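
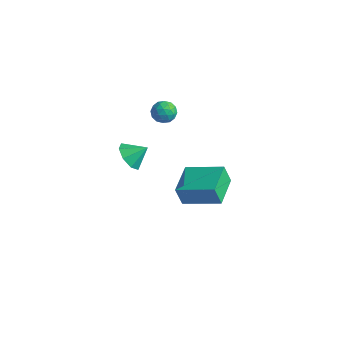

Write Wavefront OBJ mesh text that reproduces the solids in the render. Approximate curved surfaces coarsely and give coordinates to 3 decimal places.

v -2.768 1.061 3.773
v -2.442 0.622 3.437
v -3.598 0.438 3.783
v -3.272 -0.001 3.447
v -3.109 0.123 4.055
v -2.597 0.508 4.049
v -3.443 0.552 3.171
v -2.931 0.937 3.165
v -2.86 0.308 3.065
v -2.654 0.042 3.611
v -3.386 1.018 3.609
v -3.18 0.752 4.155
v -2.532 0.896 3.604
v -3.508 0.164 3.616
v -3.412 0.236 3.974
v -3.221 -0.022 3.776
v -2.623 0.829 3.963
v -2.432 0.571 3.766
v -2.824 0.277 4.129
v -3.608 0.489 3.454
v -3.417 0.231 3.257
v -2.819 1.082 3.444
v -2.628 0.824 3.246
v -3.216 0.783 3.091
v -2.587 0.454 3.188
v -3.074 0.087 3.194
v -3.175 0.413 3.032
v -2.873 0.639 3.028
v -2.465 0.297 3.509
v -2.953 -0.069 3.515
v -2.857 0.004 3.872
v -2.556 0.23 3.868
v -2.711 0.113 3.29
v -3.087 1.129 3.705
v -3.575 0.763 3.711
v -3.484 0.83 3.352
v -3.183 1.056 3.348
v -2.966 0.973 4.026
v -3.453 0.606 4.032
v -3.167 0.421 4.192
v -2.865 0.647 4.188
v -3.329 0.947 3.93
v -3.947 -0.803 0.61
v -3.292 -0.937 0.135
v -3.373 -0.197 1.23
v -3.623 -0.436 -0.048
v -4.144 -0.15 0.154
v -4.549 -0.247 0.624
v -4.602 -0.669 1.085
v -4.271 -1.17 1.268
v -3.75 -1.456 1.065
v -3.345 -1.359 0.596
v 1.299 -3.037 2.357
v 1.049 -3.219 3.319
v 0.6 -1.6 2.447
v 0.35 -1.782 3.409
v 2.89 -2.298 2.911
v 2.64 -2.48 3.873
v 2.191 -0.861 3.001
v 1.941 -1.043 3.963
f 1 38 17
f 38 12 41
f 17 41 6
f 38 41 17
f 1 17 13
f 17 6 18
f 13 18 2
f 17 18 13
f 1 13 22
f 13 2 23
f 22 23 8
f 13 23 22
f 1 22 34
f 22 8 37
f 34 37 11
f 22 37 34
f 1 34 38
f 34 11 42
f 38 42 12
f 34 42 38
f 2 18 29
f 18 6 32
f 29 32 10
f 18 32 29
f 6 41 19
f 41 12 40
f 19 40 5
f 41 40 19
f 12 42 39
f 42 11 35
f 39 35 3
f 42 35 39
f 11 37 36
f 37 8 24
f 36 24 7
f 37 24 36
f 8 23 28
f 23 2 25
f 28 25 9
f 23 25 28
f 4 30 16
f 30 10 31
f 16 31 5
f 30 31 16
f 4 16 14
f 16 5 15
f 14 15 3
f 16 15 14
f 4 14 21
f 14 3 20
f 21 20 7
f 14 20 21
f 4 21 26
f 21 7 27
f 26 27 9
f 21 27 26
f 4 26 30
f 26 9 33
f 30 33 10
f 26 33 30
f 5 31 19
f 31 10 32
f 19 32 6
f 31 32 19
f 3 15 39
f 15 5 40
f 39 40 12
f 15 40 39
f 7 20 36
f 20 3 35
f 36 35 11
f 20 35 36
f 9 27 28
f 27 7 24
f 28 24 8
f 27 24 28
f 10 33 29
f 33 9 25
f 29 25 2
f 33 25 29
f 44 43 46
f 44 46 45
f 46 43 47
f 46 47 45
f 47 43 48
f 47 48 45
f 48 43 49
f 48 49 45
f 49 43 50
f 49 50 45
f 50 43 51
f 50 51 45
f 51 43 52
f 51 52 45
f 52 43 44
f 52 44 45
f 54 56 53
f 57 54 53
f 53 56 55
f 55 57 53
f 54 60 56
f 58 54 57
f 58 60 54
f 56 60 55
f 59 57 55
f 55 60 59
f 59 58 57
f 60 58 59



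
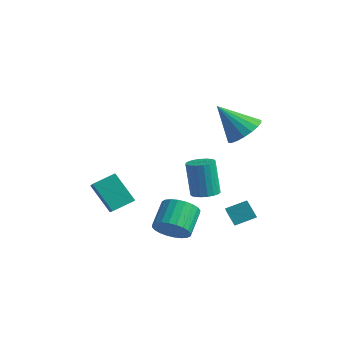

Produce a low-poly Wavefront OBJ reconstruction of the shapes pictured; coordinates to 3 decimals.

v 2.326 1.762 0.641
v 2.97 2.172 1.317
v 1.154 1.098 2.159
v 2.677 2.51 1.239
v 2.315 2.7 1.043
v 1.955 2.704 0.767
v 1.668 2.522 0.466
v 1.511 2.189 0.199
v 1.516 1.772 0.02
v 1.681 1.353 -0.036
v 1.974 1.015 0.042
v 2.337 0.825 0.239
v 2.697 0.821 0.515
v 2.984 1.003 0.816
v 3.14 1.336 1.082
v 3.135 1.753 1.261
v 3.332 -4.199 -3.049
v 3.587 -4.638 -2.281
v 3.082 -3.499 -1.463
v 2.828 -3.061 -2.231
v 3.884 -4.452 -2.357
v 3.38 -3.313 -1.539
v 4.097 -4.227 -2.539
v 3.593 -3.088 -1.721
v 4.194 -3.998 -2.798
v 3.69 -2.859 -1.98
v 4.16 -3.8 -3.095
v 3.655 -2.661 -2.277
v 3.999 -3.662 -3.385
v 3.495 -2.524 -2.567
v 3.737 -3.607 -3.624
v 3.233 -2.468 -2.806
v 3.414 -3.641 -3.776
v 2.909 -2.502 -2.958
v 3.078 -3.761 -3.817
v 2.573 -2.622 -2.999
v 2.78 -3.947 -3.741
v 2.276 -2.808 -2.923
v 2.567 -4.172 -3.559
v 2.063 -3.033 -2.741
v 2.47 -4.401 -3.3
v 1.966 -3.262 -2.482
v 2.505 -4.599 -3.003
v 2 -3.46 -2.185
v 2.665 -4.736 -2.713
v 2.161 -3.598 -1.895
v 2.927 -4.792 -2.474
v 2.423 -3.653 -1.656
v 3.251 -4.758 -2.322
v 2.746 -3.619 -1.504
v 3.284 -1.926 -1.617
v 3.94 -1.783 -1.458
v 3.473 -1.631 0.336
v 2.816 -1.774 0.177
v 3.832 -1.522 -1.509
v 3.365 -1.369 0.285
v 3.629 -1.33 -1.577
v 3.162 -1.178 0.216
v 3.367 -1.242 -1.653
v 2.9 -1.09 0.141
v 3.09 -1.272 -1.723
v 2.623 -1.12 0.071
v 2.847 -1.415 -1.774
v 2.38 -1.263 0.02
v 2.679 -1.647 -1.798
v 2.212 -1.494 -0.004
v 2.616 -1.926 -1.791
v 2.149 -1.774 0.003
v 2.668 -2.206 -1.753
v 2.201 -2.054 0.04
v 2.826 -2.437 -1.693
v 2.359 -2.285 0.101
v 3.064 -2.58 -1.619
v 2.597 -2.428 0.175
v 3.339 -2.61 -1.544
v 2.872 -2.458 0.25
v 3.605 -2.522 -1.483
v 3.138 -2.369 0.311
v 3.816 -2.33 -1.444
v 3.348 -2.178 0.35
v 3.934 -2.069 -1.436
v 3.467 -1.917 0.358
v 3.894 -0.6 -4.085
v 3.438 -0.631 -3.392
v 2.772 0.506 -4.775
v 2.316 0.476 -4.082
v 4.484 0.264 -3.658
v 4.028 0.234 -2.965
v 3.362 1.371 -4.348
v 2.906 1.34 -3.655
v -3.34 -2.874 -3.395
v -2.053 -3.929 -2.323
v -2.888 -1.843 -2.923
v -1.601 -2.899 -1.851
v -2.119 -2.781 -4.769
v -0.832 -3.837 -3.697
v -1.667 -1.751 -4.297
v -0.38 -2.806 -3.225
f 2 1 4
f 2 4 3
f 4 1 5
f 4 5 3
f 5 1 6
f 5 6 3
f 6 1 7
f 6 7 3
f 7 1 8
f 7 8 3
f 8 1 9
f 8 9 3
f 9 1 10
f 9 10 3
f 10 1 11
f 10 11 3
f 11 1 12
f 11 12 3
f 12 1 13
f 12 13 3
f 13 1 14
f 13 14 3
f 14 1 15
f 14 15 3
f 15 1 16
f 15 16 3
f 16 1 2
f 16 2 3
f 18 17 21
f 18 21 19
f 19 21 22
f 19 22 20
f 21 17 23
f 21 23 22
f 22 23 24
f 22 24 20
f 23 17 25
f 23 25 24
f 24 25 26
f 24 26 20
f 25 17 27
f 25 27 26
f 26 27 28
f 26 28 20
f 27 17 29
f 27 29 28
f 28 29 30
f 28 30 20
f 29 17 31
f 29 31 30
f 30 31 32
f 30 32 20
f 31 17 33
f 31 33 32
f 32 33 34
f 32 34 20
f 33 17 35
f 33 35 34
f 34 35 36
f 34 36 20
f 35 17 37
f 35 37 36
f 36 37 38
f 36 38 20
f 37 17 39
f 37 39 38
f 38 39 40
f 38 40 20
f 39 17 41
f 39 41 40
f 40 41 42
f 40 42 20
f 41 17 43
f 41 43 42
f 42 43 44
f 42 44 20
f 43 17 45
f 43 45 44
f 44 45 46
f 44 46 20
f 45 17 47
f 45 47 46
f 46 47 48
f 46 48 20
f 47 17 49
f 47 49 48
f 48 49 50
f 48 50 20
f 49 17 18
f 49 18 50
f 50 18 19
f 50 19 20
f 52 51 55
f 52 55 53
f 53 55 56
f 53 56 54
f 55 51 57
f 55 57 56
f 56 57 58
f 56 58 54
f 57 51 59
f 57 59 58
f 58 59 60
f 58 60 54
f 59 51 61
f 59 61 60
f 60 61 62
f 60 62 54
f 61 51 63
f 61 63 62
f 62 63 64
f 62 64 54
f 63 51 65
f 63 65 64
f 64 65 66
f 64 66 54
f 65 51 67
f 65 67 66
f 66 67 68
f 66 68 54
f 67 51 69
f 67 69 68
f 68 69 70
f 68 70 54
f 69 51 71
f 69 71 70
f 70 71 72
f 70 72 54
f 71 51 73
f 71 73 72
f 72 73 74
f 72 74 54
f 73 51 75
f 73 75 74
f 74 75 76
f 74 76 54
f 75 51 77
f 75 77 76
f 76 77 78
f 76 78 54
f 77 51 79
f 77 79 78
f 78 79 80
f 78 80 54
f 79 51 81
f 79 81 80
f 80 81 82
f 80 82 54
f 81 51 52
f 81 52 82
f 82 52 53
f 82 53 54
f 84 86 83
f 87 84 83
f 83 86 85
f 85 87 83
f 84 90 86
f 88 84 87
f 88 90 84
f 86 90 85
f 89 87 85
f 85 90 89
f 89 88 87
f 90 88 89
f 92 94 91
f 95 92 91
f 91 94 93
f 93 95 91
f 92 98 94
f 96 92 95
f 96 98 92
f 94 98 93
f 97 95 93
f 93 98 97
f 97 96 95
f 98 96 97



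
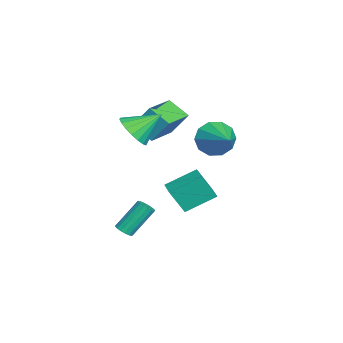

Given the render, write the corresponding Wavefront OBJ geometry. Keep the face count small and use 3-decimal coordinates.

v -1.897 1.217 1.01
v -1.377 0.926 0.098
v -0.123 1.943 1.79
v -1.6 1.557 0.018
v -1.936 2.058 0.317
v -2.258 2.238 0.881
v -2.442 2.028 1.494
v -2.418 1.509 1.923
v -2.195 0.878 2.002
v -1.859 0.377 1.703
v -1.537 0.197 1.139
v -1.353 0.406 0.526
v -0.887 -2.787 2.371
v -0.656 -1.94 3.673
v -2.612 -1.898 2.098
v -2.382 -1.052 3.4
v -0.278 -1.828 1.64
v -0.048 -0.982 2.942
v -2.004 -0.94 1.367
v -1.773 -0.093 2.669
v 1.321 -2.611 3.073
v 1.755 -3.13 3.849
v 1.039 -1.269 4.127
v 2.111 -2.909 3.663
v 2.31 -2.629 3.36
v 2.313 -2.345 3
v 2.12 -2.114 2.654
v 1.769 -1.981 2.391
v 1.328 -1.974 2.264
v 0.887 -2.092 2.296
v 0.531 -2.313 2.482
v 0.332 -2.593 2.786
v 0.329 -2.877 3.146
v 0.522 -3.108 3.491
v 0.874 -3.241 3.754
v 1.314 -3.248 3.882
v 1.84 -0.382 -1.552
v 1.923 -1.12 -0.18
v 1.401 1.126 -0.715
v 1.484 0.388 0.657
v 2.856 -0.128 -1.477
v 2.939 -0.866 -0.105
v 2.417 1.38 -0.64
v 2.5 0.642 0.732
v 1.543 -3.093 -3.608
v 1.819 -2.706 -3.792
v 1.292 -1.639 -2.337
v 1.017 -2.027 -2.152
v 1.599 -2.675 -3.894
v 1.072 -1.608 -2.439
v 1.367 -2.74 -3.931
v 0.84 -1.673 -2.475
v 1.175 -2.886 -3.893
v 0.648 -1.819 -2.437
v 1.067 -3.08 -3.79
v 0.54 -2.013 -2.335
v 1.069 -3.276 -3.645
v 0.542 -2.21 -2.19
v 1.179 -3.431 -3.492
v 0.652 -2.364 -2.037
v 1.373 -3.508 -3.365
v 0.846 -2.442 -1.91
v 1.606 -3.491 -3.294
v 1.079 -2.424 -1.839
v 1.824 -3.382 -3.295
v 1.297 -2.315 -1.839
v 1.978 -3.207 -3.367
v 1.452 -2.14 -1.911
v 2.033 -3.006 -3.494
v 1.506 -1.939 -2.039
v 1.975 -2.825 -3.648
v 1.449 -1.758 -2.192
f 2 1 4
f 2 4 3
f 4 1 5
f 4 5 3
f 5 1 6
f 5 6 3
f 6 1 7
f 6 7 3
f 7 1 8
f 7 8 3
f 8 1 9
f 8 9 3
f 9 1 10
f 9 10 3
f 10 1 11
f 10 11 3
f 11 1 12
f 11 12 3
f 12 1 2
f 12 2 3
f 14 16 13
f 17 14 13
f 13 16 15
f 15 17 13
f 14 20 16
f 18 14 17
f 18 20 14
f 16 20 15
f 19 17 15
f 15 20 19
f 19 18 17
f 20 18 19
f 22 21 24
f 22 24 23
f 24 21 25
f 24 25 23
f 25 21 26
f 25 26 23
f 26 21 27
f 26 27 23
f 27 21 28
f 27 28 23
f 28 21 29
f 28 29 23
f 29 21 30
f 29 30 23
f 30 21 31
f 30 31 23
f 31 21 32
f 31 32 23
f 32 21 33
f 32 33 23
f 33 21 34
f 33 34 23
f 34 21 35
f 34 35 23
f 35 21 36
f 35 36 23
f 36 21 22
f 36 22 23
f 38 40 37
f 41 38 37
f 37 40 39
f 39 41 37
f 38 44 40
f 42 38 41
f 42 44 38
f 40 44 39
f 43 41 39
f 39 44 43
f 43 42 41
f 44 42 43
f 46 45 49
f 46 49 47
f 47 49 50
f 47 50 48
f 49 45 51
f 49 51 50
f 50 51 52
f 50 52 48
f 51 45 53
f 51 53 52
f 52 53 54
f 52 54 48
f 53 45 55
f 53 55 54
f 54 55 56
f 54 56 48
f 55 45 57
f 55 57 56
f 56 57 58
f 56 58 48
f 57 45 59
f 57 59 58
f 58 59 60
f 58 60 48
f 59 45 61
f 59 61 60
f 60 61 62
f 60 62 48
f 61 45 63
f 61 63 62
f 62 63 64
f 62 64 48
f 63 45 65
f 63 65 64
f 64 65 66
f 64 66 48
f 65 45 67
f 65 67 66
f 66 67 68
f 66 68 48
f 67 45 69
f 67 69 68
f 68 69 70
f 68 70 48
f 69 45 71
f 69 71 70
f 70 71 72
f 70 72 48
f 71 45 46
f 71 46 72
f 72 46 47
f 72 47 48



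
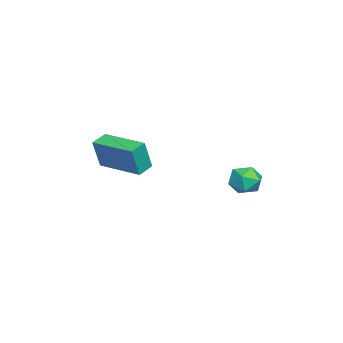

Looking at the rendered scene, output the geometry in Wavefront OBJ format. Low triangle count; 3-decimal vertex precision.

v -0.966 -4.203 -0.868
v -0.612 -4.434 0.571
v 0.071 -2.308 -0.818
v 0.425 -2.54 0.621
v -0.265 -4.58 -1.101
v 0.089 -4.812 0.338
v 0.772 -2.686 -1.051
v 1.126 -2.917 0.388
v -0.791 1.965 -2.275
v -0.136 1.537 -2.028
v -1.544 1.323 -1.392
v -0.889 0.895 -1.145
v -0.939 1.698 -0.984
v -0.473 2.095 -1.53
v -1.207 0.765 -1.89
v -0.741 1.162 -2.436
v -0.393 0.796 -1.79
v -0.228 1.372 -1.23
v -1.452 1.488 -2.19
v -1.287 2.064 -1.63
f 2 4 1
f 5 2 1
f 1 4 3
f 3 5 1
f 2 8 4
f 6 2 5
f 6 8 2
f 4 8 3
f 7 5 3
f 3 8 7
f 7 6 5
f 8 6 7
f 9 20 14
f 9 14 10
f 9 10 16
f 9 16 19
f 9 19 20
f 10 14 18
f 14 20 13
f 20 19 11
f 19 16 15
f 16 10 17
f 12 18 13
f 12 13 11
f 12 11 15
f 12 15 17
f 12 17 18
f 13 18 14
f 11 13 20
f 15 11 19
f 17 15 16
f 18 17 10



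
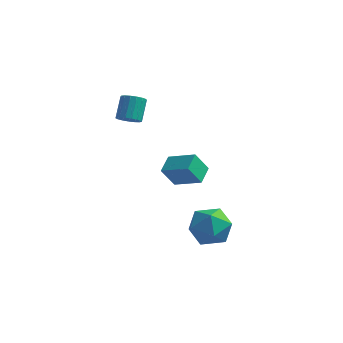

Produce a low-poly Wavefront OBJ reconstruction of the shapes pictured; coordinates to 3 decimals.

v 2.057 1.926 -3.429
v 3.28 1.869 -3.629
v 2.04 -0.029 -2.971
v 3.263 -0.086 -3.171
v 2.823 0.54 -2.195
v 2.834 1.748 -2.478
v 2.486 0.092 -4.122
v 2.497 1.3 -4.405
v 3.546 0.735 -4.058
v 3.754 1.012 -2.866
v 1.566 0.828 -3.734
v 1.774 1.105 -2.542
v -0.194 3.201 -2.416
v -0.733 2.746 -1.265
v -0.247 4.259 -2.022
v -0.786 3.804 -0.871
v 1.326 3.036 -1.769
v 0.787 2.581 -0.618
v 1.273 4.094 -1.375
v 0.734 3.639 -0.224
v -2.255 2.308 2.332
v -1.898 1.913 2.722
v -2.027 2.817 3.757
v -2.385 3.212 3.368
v -1.683 2.1 2.586
v -1.812 3.004 3.621
v -1.599 2.335 2.391
v -1.728 3.238 3.427
v -1.665 2.563 2.184
v -1.794 3.467 3.219
v -1.867 2.733 2.01
v -1.996 3.637 3.045
v -2.158 2.806 1.91
v -2.287 3.709 2.945
v -2.471 2.765 1.907
v -2.6 3.668 2.942
v -2.735 2.619 2.002
v -2.864 3.522 3.037
v -2.889 2.402 2.172
v -3.018 3.305 3.207
v -2.898 2.163 2.379
v -3.027 3.067 3.414
v -2.76 1.958 2.575
v -2.889 2.862 3.61
v -2.506 1.833 2.716
v -2.635 2.736 3.751
v -2.195 1.817 2.769
v -2.324 2.72 3.804
f 1 12 6
f 1 6 2
f 1 2 8
f 1 8 11
f 1 11 12
f 2 6 10
f 6 12 5
f 12 11 3
f 11 8 7
f 8 2 9
f 4 10 5
f 4 5 3
f 4 3 7
f 4 7 9
f 4 9 10
f 5 10 6
f 3 5 12
f 7 3 11
f 9 7 8
f 10 9 2
f 14 16 13
f 17 14 13
f 13 16 15
f 15 17 13
f 14 20 16
f 18 14 17
f 18 20 14
f 16 20 15
f 19 17 15
f 15 20 19
f 19 18 17
f 20 18 19
f 22 21 25
f 22 25 23
f 23 25 26
f 23 26 24
f 25 21 27
f 25 27 26
f 26 27 28
f 26 28 24
f 27 21 29
f 27 29 28
f 28 29 30
f 28 30 24
f 29 21 31
f 29 31 30
f 30 31 32
f 30 32 24
f 31 21 33
f 31 33 32
f 32 33 34
f 32 34 24
f 33 21 35
f 33 35 34
f 34 35 36
f 34 36 24
f 35 21 37
f 35 37 36
f 36 37 38
f 36 38 24
f 37 21 39
f 37 39 38
f 38 39 40
f 38 40 24
f 39 21 41
f 39 41 40
f 40 41 42
f 40 42 24
f 41 21 43
f 41 43 42
f 42 43 44
f 42 44 24
f 43 21 45
f 43 45 44
f 44 45 46
f 44 46 24
f 45 21 47
f 45 47 46
f 46 47 48
f 46 48 24
f 47 21 22
f 47 22 48
f 48 22 23
f 48 23 24



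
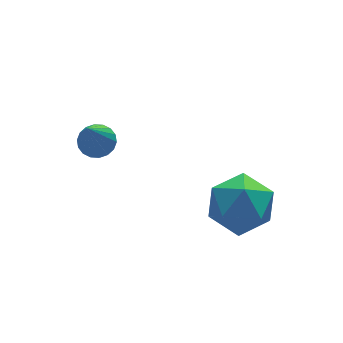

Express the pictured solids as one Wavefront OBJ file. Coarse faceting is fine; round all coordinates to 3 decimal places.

v -1.916 3.862 -0
v -1.601 4.205 0.291
v -2.504 2.858 1.82
v -1.816 4.321 0.285
v -2.052 4.346 0.223
v -2.26 4.275 0.116
v -2.401 4.122 -0.013
v -2.445 3.917 -0.14
v -2.385 3.702 -0.24
v -2.232 3.518 -0.291
v -2.016 3.402 -0.286
v -1.781 3.377 -0.223
v -1.572 3.449 -0.117
v -1.432 3.602 0.013
v -1.387 3.806 0.14
v -1.448 4.021 0.239
v 0.891 1.687 -1.244
v 1.413 1.426 -0.395
v 0.707 0.074 -1.625
v 1.229 -0.187 -0.776
v 0.29 0.231 -0.696
v 0.404 1.228 -0.46
v 1.716 0.272 -1.56
v 1.83 1.269 -1.324
v 1.923 0.552 -0.59
v 1.042 0.526 -0.056
v 1.078 0.974 -1.964
v 0.197 0.948 -1.43
f 2 1 4
f 2 4 3
f 4 1 5
f 4 5 3
f 5 1 6
f 5 6 3
f 6 1 7
f 6 7 3
f 7 1 8
f 7 8 3
f 8 1 9
f 8 9 3
f 9 1 10
f 9 10 3
f 10 1 11
f 10 11 3
f 11 1 12
f 11 12 3
f 12 1 13
f 12 13 3
f 13 1 14
f 13 14 3
f 14 1 15
f 14 15 3
f 15 1 16
f 15 16 3
f 16 1 2
f 16 2 3
f 17 28 22
f 17 22 18
f 17 18 24
f 17 24 27
f 17 27 28
f 18 22 26
f 22 28 21
f 28 27 19
f 27 24 23
f 24 18 25
f 20 26 21
f 20 21 19
f 20 19 23
f 20 23 25
f 20 25 26
f 21 26 22
f 19 21 28
f 23 19 27
f 25 23 24
f 26 25 18



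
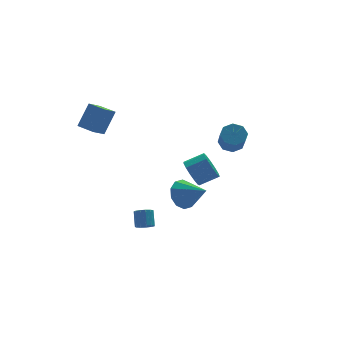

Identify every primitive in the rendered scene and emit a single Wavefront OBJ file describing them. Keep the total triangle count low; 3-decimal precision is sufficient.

v -3.627 -4.031 -1.154
v -3.377 -4.43 -0.869
v -3.184 -3.748 -0.082
v -3.433 -3.349 -0.366
v -3.157 -4.295 -1.041
v -2.964 -3.612 -0.253
v -3.087 -4.076 -1.248
v -2.893 -3.393 -0.46
v -3.187 -3.842 -1.425
v -2.994 -3.16 -0.638
v -3.427 -3.669 -1.517
v -3.234 -2.986 -0.729
v -3.731 -3.611 -1.493
v -3.538 -2.928 -0.705
v -4.001 -3.686 -1.361
v -3.808 -3.003 -0.574
v -4.153 -3.871 -1.164
v -3.959 -3.188 -0.376
v -4.137 -4.107 -0.963
v -3.944 -3.424 -0.176
v -3.959 -4.319 -0.823
v -3.766 -3.636 -0.036
v -3.676 -4.439 -0.788
v -3.483 -3.757 -0.001
v -4.528 1.704 3.468
v -3.684 2.097 4.914
v -5.075 2.828 3.48
v -4.231 3.222 4.926
v -3.729 2.098 2.894
v -2.885 2.492 4.34
v -4.276 3.223 2.906
v -3.432 3.616 4.352
v 3.709 0.929 1.271
v 4.374 1.157 1.673
v 3.977 -0.041 3.011
v 3.311 -0.269 2.609
v 3.877 1.494 1.827
v 3.48 0.295 3.165
v 3.281 1.5 1.655
v 2.884 0.301 2.993
v 2.936 1.172 1.259
v 2.539 -0.027 2.597
v 3.043 0.701 0.869
v 2.646 -0.497 2.207
v 3.54 0.365 0.715
v 3.143 -0.834 2.053
v 4.136 0.359 0.887
v 3.739 -0.84 2.225
v 4.481 0.687 1.283
v 4.084 -0.512 2.621
v 0.642 0.834 -2.497
v 1.004 0.43 -3.431
v 1.498 -0.554 -1.563
v 1.458 0.863 -3.203
v 1.6 1.286 -2.706
v 1.376 1.535 -2.129
v 0.871 1.517 -1.692
v 0.279 1.238 -1.563
v -0.175 0.805 -1.791
v -0.317 0.383 -2.288
v -0.093 0.133 -2.865
v 0.412 0.151 -3.301
v 1.945 2.789 -2.17
v 2.259 2.297 -2.97
v 3.469 2.06 -2.35
v 3.155 2.551 -1.55
v 2.403 2.831 -3.047
v 3.613 2.593 -2.426
v 2.402 3.351 -2.845
v 3.611 3.113 -2.225
v 2.256 3.693 -2.429
v 3.465 3.455 -1.809
v 2.011 3.747 -1.931
v 3.22 3.51 -1.31
v 1.745 3.497 -1.509
v 2.954 3.26 -0.888
v 1.543 3.023 -1.297
v 2.752 2.785 -0.676
v 1.469 2.474 -1.362
v 2.678 2.236 -0.741
v 1.546 2.025 -1.684
v 2.755 1.787 -1.063
v 1.75 1.818 -2.16
v 2.959 1.581 -1.54
v 2.016 1.92 -2.64
v 3.225 1.683 -2.019
f 2 1 5
f 2 5 3
f 3 5 6
f 3 6 4
f 5 1 7
f 5 7 6
f 6 7 8
f 6 8 4
f 7 1 9
f 7 9 8
f 8 9 10
f 8 10 4
f 9 1 11
f 9 11 10
f 10 11 12
f 10 12 4
f 11 1 13
f 11 13 12
f 12 13 14
f 12 14 4
f 13 1 15
f 13 15 14
f 14 15 16
f 14 16 4
f 15 1 17
f 15 17 16
f 16 17 18
f 16 18 4
f 17 1 19
f 17 19 18
f 18 19 20
f 18 20 4
f 19 1 21
f 19 21 20
f 20 21 22
f 20 22 4
f 21 1 23
f 21 23 22
f 22 23 24
f 22 24 4
f 23 1 2
f 23 2 24
f 24 2 3
f 24 3 4
f 26 28 25
f 29 26 25
f 25 28 27
f 27 29 25
f 26 32 28
f 30 26 29
f 30 32 26
f 28 32 27
f 31 29 27
f 27 32 31
f 31 30 29
f 32 30 31
f 34 33 37
f 34 37 35
f 35 37 38
f 35 38 36
f 37 33 39
f 37 39 38
f 38 39 40
f 38 40 36
f 39 33 41
f 39 41 40
f 40 41 42
f 40 42 36
f 41 33 43
f 41 43 42
f 42 43 44
f 42 44 36
f 43 33 45
f 43 45 44
f 44 45 46
f 44 46 36
f 45 33 47
f 45 47 46
f 46 47 48
f 46 48 36
f 47 33 49
f 47 49 48
f 48 49 50
f 48 50 36
f 49 33 34
f 49 34 50
f 50 34 35
f 50 35 36
f 52 51 54
f 52 54 53
f 54 51 55
f 54 55 53
f 55 51 56
f 55 56 53
f 56 51 57
f 56 57 53
f 57 51 58
f 57 58 53
f 58 51 59
f 58 59 53
f 59 51 60
f 59 60 53
f 60 51 61
f 60 61 53
f 61 51 62
f 61 62 53
f 62 51 52
f 62 52 53
f 64 63 67
f 64 67 65
f 65 67 68
f 65 68 66
f 67 63 69
f 67 69 68
f 68 69 70
f 68 70 66
f 69 63 71
f 69 71 70
f 70 71 72
f 70 72 66
f 71 63 73
f 71 73 72
f 72 73 74
f 72 74 66
f 73 63 75
f 73 75 74
f 74 75 76
f 74 76 66
f 75 63 77
f 75 77 76
f 76 77 78
f 76 78 66
f 77 63 79
f 77 79 78
f 78 79 80
f 78 80 66
f 79 63 81
f 79 81 80
f 80 81 82
f 80 82 66
f 81 63 83
f 81 83 82
f 82 83 84
f 82 84 66
f 83 63 85
f 83 85 84
f 84 85 86
f 84 86 66
f 85 63 64
f 85 64 86
f 86 64 65
f 86 65 66



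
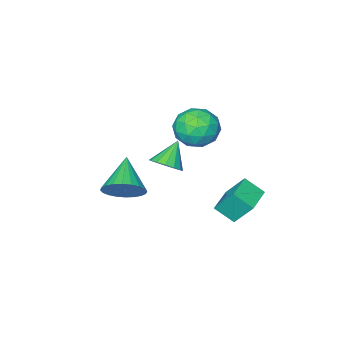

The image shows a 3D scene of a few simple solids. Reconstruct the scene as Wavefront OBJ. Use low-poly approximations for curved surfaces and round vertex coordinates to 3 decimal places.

v -2.149 0.459 -4.632
v -2.549 1.317 -3.354
v -0.83 1.209 -4.722
v -1.23 2.067 -3.445
v -1.63 -0.367 -3.915
v -2.03 0.491 -2.638
v -0.311 0.383 -4.006
v -0.711 1.241 -2.728
v 0.691 1.146 1.303
v 1.547 0.387 1.376
v -0.467 -0.087 2.064
v 0.389 -0.846 2.137
v 0.395 0.09 2.799
v 1.11 0.852 2.328
v -0.03 -0.552 1.112
v 0.685 0.21 0.641
v 1.101 -0.662 1.258
v 1.364 -0.265 2.301
v -0.284 0.565 1.139
v -0.021 0.962 2.182
v 1.22 0.875 1.272
v -0.14 -0.575 2.168
v -0.137 -0.024 2.556
v 0.366 -0.47 2.599
v 0.964 1.148 1.832
v 1.467 0.702 1.875
v 0.79 0.528 2.711
v -0.387 -0.402 1.565
v 0.116 -0.848 1.608
v 0.714 0.77 0.841
v 1.217 0.324 0.884
v 0.29 -0.228 0.729
v 1.462 -0.188 1.246
v 0.781 -0.913 1.694
v 0.535 -0.74 1.091
v 0.955 -0.292 0.814
v 1.616 0.045 1.859
v 0.936 -0.679 2.307
v 0.939 -0.129 2.695
v 1.359 0.319 2.419
v 1.354 -0.571 1.79
v 0.144 0.979 1.133
v -0.536 0.255 1.581
v -0.279 -0.019 1.021
v 0.141 0.429 0.745
v 0.299 1.213 1.746
v -0.382 0.488 2.194
v 0.125 0.592 2.626
v 0.545 1.04 2.349
v -0.274 0.871 1.65
v 4.126 -0.502 -1.297
v 4.515 -0.078 -0.431
v 3.034 -1.738 -0.203
v 4.189 0.155 -0.493
v 3.853 0.288 -0.678
v 3.559 0.301 -0.957
v 3.351 0.191 -1.288
v 3.261 -0.023 -1.62
v 3.303 -0.311 -1.904
v 3.47 -0.628 -2.094
v 3.737 -0.925 -2.164
v 4.064 -1.158 -2.101
v 4.399 -1.291 -1.917
v 4.694 -1.304 -1.637
v 4.902 -1.195 -1.306
v 4.991 -0.98 -0.974
v 4.949 -0.692 -0.691
v 4.782 -0.376 -0.5
v 0.471 -2.189 -2.146
v 0.962 -2.829 -1.91
v -0.491 -2.511 -1.014
v 1.11 -2.486 -1.687
v 1.086 -2.063 -1.587
v 0.897 -1.674 -1.637
v 0.595 -1.424 -1.823
v 0.259 -1.378 -2.096
v -0.02 -1.55 -2.382
v -0.167 -1.893 -2.605
v -0.143 -2.316 -2.704
v 0.045 -2.704 -2.654
v 0.348 -2.955 -2.468
v 0.684 -3.001 -2.196
f 2 4 1
f 5 2 1
f 1 4 3
f 3 5 1
f 2 8 4
f 6 2 5
f 6 8 2
f 4 8 3
f 7 5 3
f 3 8 7
f 7 6 5
f 8 6 7
f 9 46 25
f 46 20 49
f 25 49 14
f 46 49 25
f 9 25 21
f 25 14 26
f 21 26 10
f 25 26 21
f 9 21 30
f 21 10 31
f 30 31 16
f 21 31 30
f 9 30 42
f 30 16 45
f 42 45 19
f 30 45 42
f 9 42 46
f 42 19 50
f 46 50 20
f 42 50 46
f 10 26 37
f 26 14 40
f 37 40 18
f 26 40 37
f 14 49 27
f 49 20 48
f 27 48 13
f 49 48 27
f 20 50 47
f 50 19 43
f 47 43 11
f 50 43 47
f 19 45 44
f 45 16 32
f 44 32 15
f 45 32 44
f 16 31 36
f 31 10 33
f 36 33 17
f 31 33 36
f 12 38 24
f 38 18 39
f 24 39 13
f 38 39 24
f 12 24 22
f 24 13 23
f 22 23 11
f 24 23 22
f 12 22 29
f 22 11 28
f 29 28 15
f 22 28 29
f 12 29 34
f 29 15 35
f 34 35 17
f 29 35 34
f 12 34 38
f 34 17 41
f 38 41 18
f 34 41 38
f 13 39 27
f 39 18 40
f 27 40 14
f 39 40 27
f 11 23 47
f 23 13 48
f 47 48 20
f 23 48 47
f 15 28 44
f 28 11 43
f 44 43 19
f 28 43 44
f 17 35 36
f 35 15 32
f 36 32 16
f 35 32 36
f 18 41 37
f 41 17 33
f 37 33 10
f 41 33 37
f 52 51 54
f 52 54 53
f 54 51 55
f 54 55 53
f 55 51 56
f 55 56 53
f 56 51 57
f 56 57 53
f 57 51 58
f 57 58 53
f 58 51 59
f 58 59 53
f 59 51 60
f 59 60 53
f 60 51 61
f 60 61 53
f 61 51 62
f 61 62 53
f 62 51 63
f 62 63 53
f 63 51 64
f 63 64 53
f 64 51 65
f 64 65 53
f 65 51 66
f 65 66 53
f 66 51 67
f 66 67 53
f 67 51 68
f 67 68 53
f 68 51 52
f 68 52 53
f 70 69 72
f 70 72 71
f 72 69 73
f 72 73 71
f 73 69 74
f 73 74 71
f 74 69 75
f 74 75 71
f 75 69 76
f 75 76 71
f 76 69 77
f 76 77 71
f 77 69 78
f 77 78 71
f 78 69 79
f 78 79 71
f 79 69 80
f 79 80 71
f 80 69 81
f 80 81 71
f 81 69 82
f 81 82 71
f 82 69 70
f 82 70 71



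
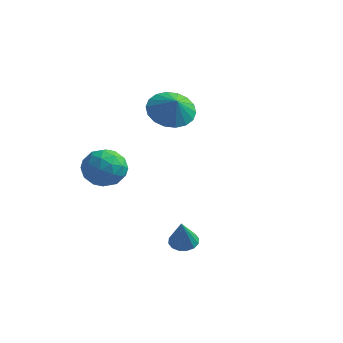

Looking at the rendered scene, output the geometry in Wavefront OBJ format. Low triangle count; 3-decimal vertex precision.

v -0.393 3.577 3.613
v 0.203 3.043 2.873
v 0.173 3.163 4.367
v 0.443 3.461 2.923
v 0.518 3.903 3.109
v 0.412 4.28 3.396
v 0.147 4.518 3.725
v -0.225 4.569 4.032
v -0.631 4.424 4.256
v -0.989 4.112 4.352
v -1.229 3.693 4.302
v -1.303 3.251 4.116
v -1.197 2.874 3.829
v -0.932 2.637 3.5
v -0.56 2.585 3.193
v -0.155 2.73 2.969
v -0.095 -0.737 1.095
v 0.478 -0.759 1.939
v -1.258 -1.621 1.861
v -0.685 -1.643 2.705
v -1.107 -0.767 2.398
v -0.388 -0.22 1.924
v -0.392 -2.16 1.876
v 0.327 -1.613 1.402
v 0.294 -1.639 2.421
v -0.147 -0.778 2.744
v -0.633 -1.602 1.056
v -1.074 -0.741 1.379
v 0.294 -0.67 1.449
v -1.074 -1.71 2.351
v -1.322 -1.194 2.17
v -0.985 -1.208 2.666
v -0.215 -0.354 1.441
v 0.122 -0.367 1.937
v -0.81 -0.371 2.207
v -0.902 -2.013 1.863
v -0.565 -2.026 2.359
v 0.205 -1.172 1.134
v 0.542 -1.186 1.63
v 0.03 -2.009 1.593
v 0.522 -1.2 2.229
v -0.162 -1.72 2.68
v 0.011 -2.024 2.192
v 0.433 -1.702 1.914
v 0.263 -0.694 2.419
v -0.421 -1.214 2.869
v -0.669 -0.699 2.689
v -0.246 -0.378 2.41
v 0.155 -1.211 2.702
v -0.359 -1.166 0.931
v -1.043 -1.686 1.381
v -0.534 -2.002 1.39
v -0.111 -1.681 1.111
v -0.618 -0.66 1.12
v -1.302 -1.18 1.571
v -1.213 -0.678 1.886
v -0.791 -0.356 1.608
v -0.935 -1.169 1.098
v 3.734 -1.624 -0.951
v 4.3 -1.744 -1.144
v 4.046 -2.256 0.351
v 4.319 -1.458 -1.01
v 4.18 -1.218 -0.86
v 3.923 -1.085 -0.734
v 3.615 -1.097 -0.666
v 3.339 -1.251 -0.675
v 3.169 -1.504 -0.757
v 3.15 -1.789 -0.891
v 3.288 -2.03 -1.041
v 3.546 -2.162 -1.167
v 3.854 -2.15 -1.235
v 4.13 -1.997 -1.227
f 2 1 4
f 2 4 3
f 4 1 5
f 4 5 3
f 5 1 6
f 5 6 3
f 6 1 7
f 6 7 3
f 7 1 8
f 7 8 3
f 8 1 9
f 8 9 3
f 9 1 10
f 9 10 3
f 10 1 11
f 10 11 3
f 11 1 12
f 11 12 3
f 12 1 13
f 12 13 3
f 13 1 14
f 13 14 3
f 14 1 15
f 14 15 3
f 15 1 16
f 15 16 3
f 16 1 2
f 16 2 3
f 17 54 33
f 54 28 57
f 33 57 22
f 54 57 33
f 17 33 29
f 33 22 34
f 29 34 18
f 33 34 29
f 17 29 38
f 29 18 39
f 38 39 24
f 29 39 38
f 17 38 50
f 38 24 53
f 50 53 27
f 38 53 50
f 17 50 54
f 50 27 58
f 54 58 28
f 50 58 54
f 18 34 45
f 34 22 48
f 45 48 26
f 34 48 45
f 22 57 35
f 57 28 56
f 35 56 21
f 57 56 35
f 28 58 55
f 58 27 51
f 55 51 19
f 58 51 55
f 27 53 52
f 53 24 40
f 52 40 23
f 53 40 52
f 24 39 44
f 39 18 41
f 44 41 25
f 39 41 44
f 20 46 32
f 46 26 47
f 32 47 21
f 46 47 32
f 20 32 30
f 32 21 31
f 30 31 19
f 32 31 30
f 20 30 37
f 30 19 36
f 37 36 23
f 30 36 37
f 20 37 42
f 37 23 43
f 42 43 25
f 37 43 42
f 20 42 46
f 42 25 49
f 46 49 26
f 42 49 46
f 21 47 35
f 47 26 48
f 35 48 22
f 47 48 35
f 19 31 55
f 31 21 56
f 55 56 28
f 31 56 55
f 23 36 52
f 36 19 51
f 52 51 27
f 36 51 52
f 25 43 44
f 43 23 40
f 44 40 24
f 43 40 44
f 26 49 45
f 49 25 41
f 45 41 18
f 49 41 45
f 60 59 62
f 60 62 61
f 62 59 63
f 62 63 61
f 63 59 64
f 63 64 61
f 64 59 65
f 64 65 61
f 65 59 66
f 65 66 61
f 66 59 67
f 66 67 61
f 67 59 68
f 67 68 61
f 68 59 69
f 68 69 61
f 69 59 70
f 69 70 61
f 70 59 71
f 70 71 61
f 71 59 72
f 71 72 61
f 72 59 60
f 72 60 61



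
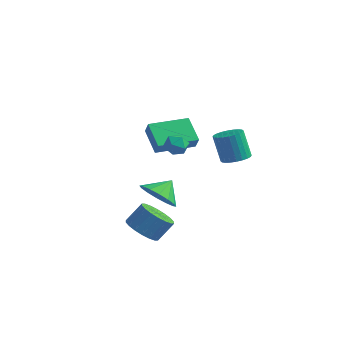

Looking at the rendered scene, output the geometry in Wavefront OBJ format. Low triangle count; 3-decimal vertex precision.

v 1.447 1.359 -0.319
v 1.825 1.977 -0.228
v 1.311 2.079 1.21
v 0.933 1.461 1.119
v 1.576 2.077 -0.324
v 1.062 2.18 1.114
v 1.308 2.068 -0.419
v 0.794 2.171 1.019
v 1.061 1.952 -0.499
v 0.547 2.054 0.939
v 0.872 1.744 -0.551
v 0.359 1.847 0.886
v 0.771 1.479 -0.569
v 0.258 1.581 0.869
v 0.773 1.195 -0.548
v 0.26 1.297 0.89
v 0.878 0.936 -0.492
v 0.364 1.038 0.946
v 1.069 0.741 -0.41
v 0.555 0.843 1.028
v 1.318 0.64 -0.314
v 0.804 0.743 1.124
v 1.586 0.649 -0.219
v 1.072 0.752 1.219
v 1.833 0.766 -0.139
v 1.319 0.868 1.299
v 2.021 0.973 -0.086
v 1.508 1.076 1.351
v 2.122 1.239 -0.069
v 1.609 1.341 1.369
v 2.12 1.523 -0.09
v 1.607 1.625 1.348
v 2.016 1.782 -0.146
v 1.502 1.884 1.292
v -1.157 -2.563 -4.022
v -0.65 -3.298 -3.763
v -0.196 -2.653 -2.82
v -0.703 -1.917 -3.078
v -0.397 -3.098 -4.022
v 0.058 -2.453 -3.078
v -0.294 -2.792 -4.281
v 0.16 -2.146 -3.337
v -0.362 -2.44 -4.488
v 0.092 -1.795 -3.545
v -0.588 -2.113 -4.604
v -0.133 -1.468 -3.66
v -0.926 -1.875 -4.603
v -0.472 -1.229 -3.66
v -1.311 -1.773 -4.488
v -0.856 -1.128 -3.545
v -1.664 -1.827 -4.28
v -1.21 -1.182 -3.337
v -1.918 -2.027 -4.022
v -1.463 -1.382 -3.078
v -2.02 -2.334 -3.763
v -1.566 -1.688 -2.819
v -1.952 -2.685 -3.555
v -1.498 -2.04 -2.612
v -1.727 -3.012 -3.44
v -1.272 -2.367 -2.496
v -1.388 -3.251 -3.44
v -0.934 -2.605 -2.497
v -1.004 -3.352 -3.555
v -0.549 -2.707 -2.612
v -2.543 0.622 -0.808
v -3.595 1.362 0.02
v -1.355 2.292 -0.793
v -2.407 3.033 0.035
v -2.193 0.367 -0.135
v -3.245 1.108 0.693
v -1.005 2.038 -0.12
v -2.057 2.778 0.708
v -2.107 0.186 -3.417
v -1.216 0.397 -3.951
v -1.873 1.054 -2.683
v -1.602 0.705 -4.191
v -2.123 0.874 -4.224
v -2.64 0.858 -4.04
v -3.014 0.663 -3.69
v -3.145 0.34 -3.266
v -2.999 -0.024 -2.883
v -2.613 -0.332 -2.643
v -2.092 -0.501 -2.61
v -1.575 -0.485 -2.793
v -1.201 -0.29 -3.144
v -1.07 0.033 -3.568
v 0.562 -3.017 2.558
v 1.028 -2.692 2.285
v 1.232 -3.728 2.855
v 1.698 -3.403 2.582
v 1.414 -3.175 3.097
v 1 -2.735 2.913
v 1.26 -3.685 2.227
v 0.846 -3.245 2.043
v 1.46 -3.104 2.08
v 1.555 -2.789 2.618
v 0.705 -3.631 2.522
v 0.8 -3.316 3.06
f 2 1 5
f 2 5 3
f 3 5 6
f 3 6 4
f 5 1 7
f 5 7 6
f 6 7 8
f 6 8 4
f 7 1 9
f 7 9 8
f 8 9 10
f 8 10 4
f 9 1 11
f 9 11 10
f 10 11 12
f 10 12 4
f 11 1 13
f 11 13 12
f 12 13 14
f 12 14 4
f 13 1 15
f 13 15 14
f 14 15 16
f 14 16 4
f 15 1 17
f 15 17 16
f 16 17 18
f 16 18 4
f 17 1 19
f 17 19 18
f 18 19 20
f 18 20 4
f 19 1 21
f 19 21 20
f 20 21 22
f 20 22 4
f 21 1 23
f 21 23 22
f 22 23 24
f 22 24 4
f 23 1 25
f 23 25 24
f 24 25 26
f 24 26 4
f 25 1 27
f 25 27 26
f 26 27 28
f 26 28 4
f 27 1 29
f 27 29 28
f 28 29 30
f 28 30 4
f 29 1 31
f 29 31 30
f 30 31 32
f 30 32 4
f 31 1 33
f 31 33 32
f 32 33 34
f 32 34 4
f 33 1 2
f 33 2 34
f 34 2 3
f 34 3 4
f 36 35 39
f 36 39 37
f 37 39 40
f 37 40 38
f 39 35 41
f 39 41 40
f 40 41 42
f 40 42 38
f 41 35 43
f 41 43 42
f 42 43 44
f 42 44 38
f 43 35 45
f 43 45 44
f 44 45 46
f 44 46 38
f 45 35 47
f 45 47 46
f 46 47 48
f 46 48 38
f 47 35 49
f 47 49 48
f 48 49 50
f 48 50 38
f 49 35 51
f 49 51 50
f 50 51 52
f 50 52 38
f 51 35 53
f 51 53 52
f 52 53 54
f 52 54 38
f 53 35 55
f 53 55 54
f 54 55 56
f 54 56 38
f 55 35 57
f 55 57 56
f 56 57 58
f 56 58 38
f 57 35 59
f 57 59 58
f 58 59 60
f 58 60 38
f 59 35 61
f 59 61 60
f 60 61 62
f 60 62 38
f 61 35 63
f 61 63 62
f 62 63 64
f 62 64 38
f 63 35 36
f 63 36 64
f 64 36 37
f 64 37 38
f 66 68 65
f 69 66 65
f 65 68 67
f 67 69 65
f 66 72 68
f 70 66 69
f 70 72 66
f 68 72 67
f 71 69 67
f 67 72 71
f 71 70 69
f 72 70 71
f 74 73 76
f 74 76 75
f 76 73 77
f 76 77 75
f 77 73 78
f 77 78 75
f 78 73 79
f 78 79 75
f 79 73 80
f 79 80 75
f 80 73 81
f 80 81 75
f 81 73 82
f 81 82 75
f 82 73 83
f 82 83 75
f 83 73 84
f 83 84 75
f 84 73 85
f 84 85 75
f 85 73 86
f 85 86 75
f 86 73 74
f 86 74 75
f 87 98 92
f 87 92 88
f 87 88 94
f 87 94 97
f 87 97 98
f 88 92 96
f 92 98 91
f 98 97 89
f 97 94 93
f 94 88 95
f 90 96 91
f 90 91 89
f 90 89 93
f 90 93 95
f 90 95 96
f 91 96 92
f 89 91 98
f 93 89 97
f 95 93 94
f 96 95 88



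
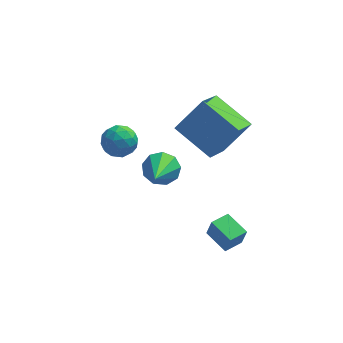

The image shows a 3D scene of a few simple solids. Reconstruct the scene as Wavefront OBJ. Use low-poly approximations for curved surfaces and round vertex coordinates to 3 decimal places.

v -1.691 0.869 0.853
v -0.993 1.096 0.796
v -1.387 0.164 1.764
v -0.689 0.391 1.707
v -1.209 0.856 1.942
v -1.397 1.291 1.38
v -0.983 -0.031 1.18
v -1.171 0.404 0.618
v -0.556 0.539 0.998
v -0.695 1.087 1.469
v -1.685 0.173 1.091
v -1.824 0.721 1.562
v -1.369 1.044 0.745
v -1.011 0.216 1.815
v -1.317 0.489 1.954
v -0.907 0.622 1.92
v -1.606 1.159 1.088
v -1.196 1.293 1.054
v -1.323 1.151 1.728
v -1.184 -0.033 1.506
v -0.774 0.101 1.472
v -1.473 0.638 0.64
v -1.063 0.771 0.606
v -1.057 0.109 0.832
v -0.701 0.85 0.83
v -0.523 0.436 1.365
v -0.696 0.188 1.056
v -0.806 0.444 0.725
v -0.783 1.173 1.107
v -0.605 0.758 1.642
v -0.91 1.032 1.78
v -1.021 1.288 1.45
v -0.526 0.846 1.225
v -1.775 0.502 0.918
v -1.597 0.087 1.453
v -1.359 -0.028 1.11
v -1.47 0.228 0.78
v -1.857 0.824 1.195
v -1.679 0.41 1.73
v -1.574 0.816 1.835
v -1.684 1.072 1.504
v -1.854 0.414 1.335
v 2.702 -1.915 -2.751
v 2.877 -2.017 -1.957
v 2.017 -1.132 -2.5
v 2.193 -1.234 -1.705
v 3.307 -1.366 -2.815
v 3.483 -1.468 -2.02
v 2.623 -0.583 -2.563
v 2.798 -0.685 -1.769
v 0.817 0.661 2.072
v 1.825 1.078 3.297
v 1.319 1.883 1.242
v 2.327 2.3 2.467
v 2.113 -0.36 1.353
v 3.121 0.057 2.578
v 2.615 0.862 0.523
v 3.623 1.279 1.748
v 0.34 0.269 -0.006
v 0.842 0.523 0.46
v 0.16 -1.409 1.106
v 0.386 0.668 0.604
v -0.091 0.625 0.463
v -0.366 0.416 0.102
v -0.311 0.138 -0.309
v 0.05 -0.079 -0.578
v 0.546 -0.134 -0.579
v 0.946 0 -0.312
v 1.063 0.26 0.098
f 1 38 17
f 38 12 41
f 17 41 6
f 38 41 17
f 1 17 13
f 17 6 18
f 13 18 2
f 17 18 13
f 1 13 22
f 13 2 23
f 22 23 8
f 13 23 22
f 1 22 34
f 22 8 37
f 34 37 11
f 22 37 34
f 1 34 38
f 34 11 42
f 38 42 12
f 34 42 38
f 2 18 29
f 18 6 32
f 29 32 10
f 18 32 29
f 6 41 19
f 41 12 40
f 19 40 5
f 41 40 19
f 12 42 39
f 42 11 35
f 39 35 3
f 42 35 39
f 11 37 36
f 37 8 24
f 36 24 7
f 37 24 36
f 8 23 28
f 23 2 25
f 28 25 9
f 23 25 28
f 4 30 16
f 30 10 31
f 16 31 5
f 30 31 16
f 4 16 14
f 16 5 15
f 14 15 3
f 16 15 14
f 4 14 21
f 14 3 20
f 21 20 7
f 14 20 21
f 4 21 26
f 21 7 27
f 26 27 9
f 21 27 26
f 4 26 30
f 26 9 33
f 30 33 10
f 26 33 30
f 5 31 19
f 31 10 32
f 19 32 6
f 31 32 19
f 3 15 39
f 15 5 40
f 39 40 12
f 15 40 39
f 7 20 36
f 20 3 35
f 36 35 11
f 20 35 36
f 9 27 28
f 27 7 24
f 28 24 8
f 27 24 28
f 10 33 29
f 33 9 25
f 29 25 2
f 33 25 29
f 44 46 43
f 47 44 43
f 43 46 45
f 45 47 43
f 44 50 46
f 48 44 47
f 48 50 44
f 46 50 45
f 49 47 45
f 45 50 49
f 49 48 47
f 50 48 49
f 52 54 51
f 55 52 51
f 51 54 53
f 53 55 51
f 52 58 54
f 56 52 55
f 56 58 52
f 54 58 53
f 57 55 53
f 53 58 57
f 57 56 55
f 58 56 57
f 60 59 62
f 60 62 61
f 62 59 63
f 62 63 61
f 63 59 64
f 63 64 61
f 64 59 65
f 64 65 61
f 65 59 66
f 65 66 61
f 66 59 67
f 66 67 61
f 67 59 68
f 67 68 61
f 68 59 69
f 68 69 61
f 69 59 60
f 69 60 61



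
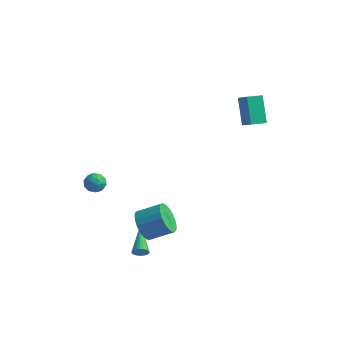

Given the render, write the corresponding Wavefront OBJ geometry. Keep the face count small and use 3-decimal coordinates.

v -3.076 -2.599 -0.009
v -2.554 -3.086 -0.027
v -3.846 -3.414 -0.293
v -3.324 -3.901 -0.311
v -3.525 -3.615 0.313
v -3.049 -3.111 0.488
v -3.351 -3.389 -0.808
v -2.875 -2.885 -0.633
v -2.723 -3.575 -0.52
v -2.831 -3.714 0.173
v -3.569 -2.786 -0.493
v -3.677 -2.925 0.2
v -2.747 -2.771 0.007
v -3.653 -3.729 -0.327
v -3.771 -3.561 0.04
v -3.464 -3.847 0.029
v -3.038 -2.785 0.31
v -2.731 -3.072 0.299
v -3.302 -3.383 0.499
v -3.669 -3.428 -0.619
v -3.362 -3.715 -0.63
v -2.936 -2.653 -0.349
v -2.629 -2.939 -0.36
v -3.098 -3.117 -0.819
v -2.54 -3.345 -0.293
v -2.993 -3.824 -0.46
v -3.009 -3.523 -0.753
v -2.729 -3.226 -0.65
v -2.603 -3.427 0.114
v -3.056 -3.906 -0.053
v -3.174 -3.737 0.313
v -2.894 -3.441 0.417
v -2.703 -3.714 -0.176
v -3.344 -2.594 -0.267
v -3.797 -3.073 -0.434
v -3.506 -3.059 -0.737
v -3.226 -2.763 -0.633
v -3.407 -2.676 0.14
v -3.86 -3.155 -0.027
v -3.671 -3.274 0.33
v -3.391 -2.977 0.433
v -3.697 -2.786 -0.144
v 0.276 -3.799 -2.229
v 0.906 -4.194 -2.97
v 2.174 -3.556 -2.233
v 1.544 -3.161 -1.491
v 0.805 -3.803 -3.136
v 2.073 -3.164 -2.398
v 0.613 -3.411 -3.144
v 1.881 -2.773 -2.407
v 0.362 -3.086 -2.995
v 1.631 -2.448 -2.257
v 0.097 -2.885 -2.713
v 1.365 -2.246 -1.975
v -0.138 -2.841 -2.347
v 1.131 -2.203 -1.609
v -0.301 -2.964 -1.961
v 0.968 -2.325 -1.223
v -0.364 -3.23 -1.621
v 0.904 -2.592 -0.883
v -0.317 -3.595 -1.386
v 0.952 -2.957 -0.649
v -0.167 -3.996 -1.297
v 1.101 -3.357 -0.56
v 0.059 -4.362 -1.369
v 1.328 -3.724 -0.632
v 0.323 -4.631 -1.59
v 1.591 -3.993 -0.852
v 0.579 -4.756 -1.921
v 1.847 -4.118 -1.184
v 0.782 -4.716 -2.305
v 2.05 -4.078 -1.568
v 0.898 -4.517 -2.676
v 2.166 -3.879 -1.939
v 0.399 -4.385 -4.207
v 0.768 -4.352 -3.842
v -0.559 -2.615 -3.393
v 0.849 -4.24 -3.991
v 0.862 -4.15 -4.172
v 0.804 -4.096 -4.359
v 0.684 -4.085 -4.522
v 0.521 -4.12 -4.638
v 0.339 -4.196 -4.688
v 0.167 -4.3 -4.664
v 0.029 -4.417 -4.571
v -0.052 -4.529 -4.423
v -0.064 -4.619 -4.242
v -0.006 -4.674 -4.055
v 0.114 -4.684 -3.892
v 0.277 -4.649 -3.776
v 0.458 -4.573 -3.726
v 0.631 -4.469 -3.749
v 3.07 3.183 2.828
v 3.901 2.646 3.592
v 2.298 4.151 4.348
v 3.128 3.613 5.112
v 3.712 3.947 2.668
v 4.542 3.409 3.432
v 2.939 4.914 4.188
v 3.77 4.377 4.952
f 1 38 17
f 38 12 41
f 17 41 6
f 38 41 17
f 1 17 13
f 17 6 18
f 13 18 2
f 17 18 13
f 1 13 22
f 13 2 23
f 22 23 8
f 13 23 22
f 1 22 34
f 22 8 37
f 34 37 11
f 22 37 34
f 1 34 38
f 34 11 42
f 38 42 12
f 34 42 38
f 2 18 29
f 18 6 32
f 29 32 10
f 18 32 29
f 6 41 19
f 41 12 40
f 19 40 5
f 41 40 19
f 12 42 39
f 42 11 35
f 39 35 3
f 42 35 39
f 11 37 36
f 37 8 24
f 36 24 7
f 37 24 36
f 8 23 28
f 23 2 25
f 28 25 9
f 23 25 28
f 4 30 16
f 30 10 31
f 16 31 5
f 30 31 16
f 4 16 14
f 16 5 15
f 14 15 3
f 16 15 14
f 4 14 21
f 14 3 20
f 21 20 7
f 14 20 21
f 4 21 26
f 21 7 27
f 26 27 9
f 21 27 26
f 4 26 30
f 26 9 33
f 30 33 10
f 26 33 30
f 5 31 19
f 31 10 32
f 19 32 6
f 31 32 19
f 3 15 39
f 15 5 40
f 39 40 12
f 15 40 39
f 7 20 36
f 20 3 35
f 36 35 11
f 20 35 36
f 9 27 28
f 27 7 24
f 28 24 8
f 27 24 28
f 10 33 29
f 33 9 25
f 29 25 2
f 33 25 29
f 44 43 47
f 44 47 45
f 45 47 48
f 45 48 46
f 47 43 49
f 47 49 48
f 48 49 50
f 48 50 46
f 49 43 51
f 49 51 50
f 50 51 52
f 50 52 46
f 51 43 53
f 51 53 52
f 52 53 54
f 52 54 46
f 53 43 55
f 53 55 54
f 54 55 56
f 54 56 46
f 55 43 57
f 55 57 56
f 56 57 58
f 56 58 46
f 57 43 59
f 57 59 58
f 58 59 60
f 58 60 46
f 59 43 61
f 59 61 60
f 60 61 62
f 60 62 46
f 61 43 63
f 61 63 62
f 62 63 64
f 62 64 46
f 63 43 65
f 63 65 64
f 64 65 66
f 64 66 46
f 65 43 67
f 65 67 66
f 66 67 68
f 66 68 46
f 67 43 69
f 67 69 68
f 68 69 70
f 68 70 46
f 69 43 71
f 69 71 70
f 70 71 72
f 70 72 46
f 71 43 73
f 71 73 72
f 72 73 74
f 72 74 46
f 73 43 44
f 73 44 74
f 74 44 45
f 74 45 46
f 76 75 78
f 76 78 77
f 78 75 79
f 78 79 77
f 79 75 80
f 79 80 77
f 80 75 81
f 80 81 77
f 81 75 82
f 81 82 77
f 82 75 83
f 82 83 77
f 83 75 84
f 83 84 77
f 84 75 85
f 84 85 77
f 85 75 86
f 85 86 77
f 86 75 87
f 86 87 77
f 87 75 88
f 87 88 77
f 88 75 89
f 88 89 77
f 89 75 90
f 89 90 77
f 90 75 91
f 90 91 77
f 91 75 92
f 91 92 77
f 92 75 76
f 92 76 77
f 94 96 93
f 97 94 93
f 93 96 95
f 95 97 93
f 94 100 96
f 98 94 97
f 98 100 94
f 96 100 95
f 99 97 95
f 95 100 99
f 99 98 97
f 100 98 99



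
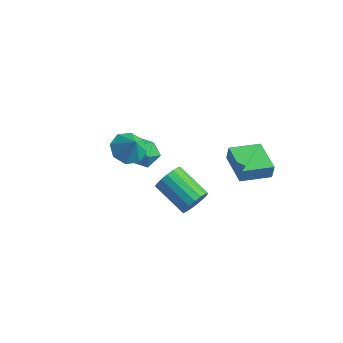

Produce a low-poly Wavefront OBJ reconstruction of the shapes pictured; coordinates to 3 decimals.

v 3.209 2.225 0.139
v 3.277 2.324 0.981
v 1.563 3.396 0.135
v 1.632 3.495 0.977
v 4.248 3.685 -0.117
v 4.317 3.784 0.725
v 2.603 4.856 -0.121
v 2.671 4.955 0.721
v -3.153 1.094 -0.023
v -2.277 0.894 -0.546
v -2.527 0.946 1.083
v -2.369 1.669 -0.39
v -2.92 2.108 -0.02
v -3.608 1.952 0.349
v -4.03 1.294 0.5
v -3.938 0.519 0.344
v -3.386 0.08 -0.027
v -2.698 0.236 -0.396
v 3.303 -1.861 2.067
v 3.546 -2.255 2.78
v 1.66 -1.993 3.566
v 1.417 -1.599 2.853
v 3.63 -1.863 2.852
v 1.744 -1.602 3.638
v 3.639 -1.471 2.743
v 1.753 -1.21 3.53
v 3.571 -1.168 2.48
v 1.685 -0.907 3.267
v 3.442 -1.024 2.123
v 1.556 -0.763 2.909
v 3.281 -1.071 1.752
v 1.395 -0.81 2.538
v 3.125 -1.3 1.454
v 1.239 -1.038 2.24
v 3.01 -1.656 1.296
v 1.124 -1.395 2.082
v 2.962 -2.06 1.314
v 1.076 -1.799 2.101
v 2.992 -2.418 1.505
v 1.106 -2.156 2.292
v 3.093 -2.648 1.825
v 1.207 -2.387 2.611
v 3.243 -2.698 2.2
v 1.357 -2.437 2.987
v 3.406 -2.556 2.545
v 1.52 -2.295 3.331
v -3.319 3.307 -3.094
v -2.652 3.288 -2.309
v -4.428 2.472 -2.171
v -3.761 2.453 -1.386
v -4.192 3.343 -1.674
v -3.507 3.859 -2.244
v -3.573 1.901 -2.236
v -2.888 2.417 -2.806
v -2.809 2.419 -1.779
v -3.191 3.31 -1.431
v -3.889 2.45 -3.049
v -4.271 3.341 -2.701
f 2 4 1
f 5 2 1
f 1 4 3
f 3 5 1
f 2 8 4
f 6 2 5
f 6 8 2
f 4 8 3
f 7 5 3
f 3 8 7
f 7 6 5
f 8 6 7
f 10 9 12
f 10 12 11
f 12 9 13
f 12 13 11
f 13 9 14
f 13 14 11
f 14 9 15
f 14 15 11
f 15 9 16
f 15 16 11
f 16 9 17
f 16 17 11
f 17 9 18
f 17 18 11
f 18 9 10
f 18 10 11
f 20 19 23
f 20 23 21
f 21 23 24
f 21 24 22
f 23 19 25
f 23 25 24
f 24 25 26
f 24 26 22
f 25 19 27
f 25 27 26
f 26 27 28
f 26 28 22
f 27 19 29
f 27 29 28
f 28 29 30
f 28 30 22
f 29 19 31
f 29 31 30
f 30 31 32
f 30 32 22
f 31 19 33
f 31 33 32
f 32 33 34
f 32 34 22
f 33 19 35
f 33 35 34
f 34 35 36
f 34 36 22
f 35 19 37
f 35 37 36
f 36 37 38
f 36 38 22
f 37 19 39
f 37 39 38
f 38 39 40
f 38 40 22
f 39 19 41
f 39 41 40
f 40 41 42
f 40 42 22
f 41 19 43
f 41 43 42
f 42 43 44
f 42 44 22
f 43 19 45
f 43 45 44
f 44 45 46
f 44 46 22
f 45 19 20
f 45 20 46
f 46 20 21
f 46 21 22
f 47 58 52
f 47 52 48
f 47 48 54
f 47 54 57
f 47 57 58
f 48 52 56
f 52 58 51
f 58 57 49
f 57 54 53
f 54 48 55
f 50 56 51
f 50 51 49
f 50 49 53
f 50 53 55
f 50 55 56
f 51 56 52
f 49 51 58
f 53 49 57
f 55 53 54
f 56 55 48



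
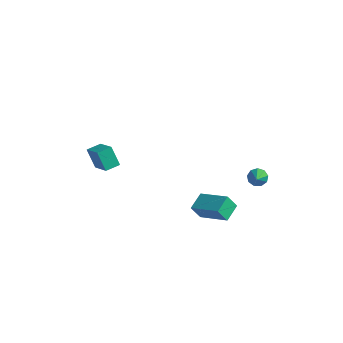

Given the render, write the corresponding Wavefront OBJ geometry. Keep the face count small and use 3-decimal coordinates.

v -3.609 -0.307 -2.935
v -4.252 -0.119 -1.939
v -3.249 0.424 -2.84
v -3.892 0.612 -1.845
v -2.448 -0.992 -2.055
v -3.091 -0.804 -1.06
v -2.088 -0.261 -1.961
v -2.731 -0.073 -0.965
v 2.473 0.187 -4.25
v 2.082 -0.092 -3.477
v 2.413 1.192 -3.918
v 2.022 0.913 -3.145
v 4.158 0.027 -3.455
v 3.767 -0.252 -2.682
v 4.098 1.032 -3.123
v 3.707 0.753 -2.35
v 3.552 3.973 -3.485
v 3.987 4.295 -3.391
v 4.328 2.507 -2.055
v 3.709 4.381 -3.152
v 3.358 4.276 -3.069
v 3.097 4.028 -3.181
v 3.049 3.755 -3.435
v 3.236 3.583 -3.712
v 3.571 3.594 -3.884
v 3.897 3.781 -3.868
v 4.061 4.058 -3.674
f 2 4 1
f 5 2 1
f 1 4 3
f 3 5 1
f 2 8 4
f 6 2 5
f 6 8 2
f 4 8 3
f 7 5 3
f 3 8 7
f 7 6 5
f 8 6 7
f 10 12 9
f 13 10 9
f 9 12 11
f 11 13 9
f 10 16 12
f 14 10 13
f 14 16 10
f 12 16 11
f 15 13 11
f 11 16 15
f 15 14 13
f 16 14 15
f 18 17 20
f 18 20 19
f 20 17 21
f 20 21 19
f 21 17 22
f 21 22 19
f 22 17 23
f 22 23 19
f 23 17 24
f 23 24 19
f 24 17 25
f 24 25 19
f 25 17 26
f 25 26 19
f 26 17 27
f 26 27 19
f 27 17 18
f 27 18 19



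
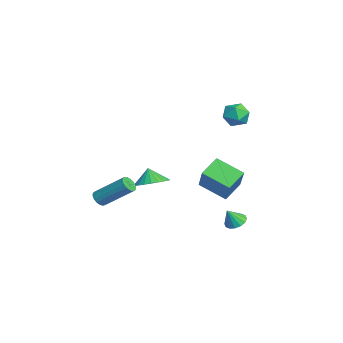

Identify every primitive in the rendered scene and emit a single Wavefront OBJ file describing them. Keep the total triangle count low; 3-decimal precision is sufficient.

v 3.401 2.639 -4.269
v 3.813 2.247 -4.562
v 3.579 2.141 -3.351
v 3.997 2.502 -4.459
v 4.021 2.795 -4.305
v 3.879 3.045 -4.141
v 3.609 3.187 -4.012
v 3.283 3.182 -3.952
v 2.989 3.032 -3.977
v 2.805 2.776 -4.08
v 2.781 2.484 -4.234
v 2.923 2.233 -4.397
v 3.194 2.091 -4.527
v 3.519 2.096 -4.587
v 0.31 -4.097 -3.619
v 0.485 -3.816 -4.033
v 1.166 -2.302 -2.714
v 0.99 -2.583 -2.301
v 0.247 -3.736 -4.002
v 0.927 -2.221 -2.683
v 0.022 -3.738 -3.883
v 0.703 -2.224 -2.564
v -0.136 -3.823 -3.704
v 0.544 -2.309 -2.385
v -0.192 -3.971 -3.505
v 0.488 -2.457 -2.187
v -0.133 -4.147 -3.333
v 0.547 -2.633 -2.014
v 0.027 -4.312 -3.226
v 0.707 -2.798 -1.908
v 0.252 -4.428 -3.209
v 0.932 -2.914 -1.891
v 0.49 -4.468 -3.287
v 1.171 -2.954 -1.968
v 0.687 -4.423 -3.44
v 1.368 -2.909 -2.121
v 0.798 -4.303 -3.634
v 1.478 -2.789 -2.316
v 0.797 -4.136 -3.825
v 1.477 -2.622 -2.507
v 0.684 -3.96 -3.969
v 1.364 -2.446 -2.651
v -2.678 3.636 1.173
v -2.172 3.957 1.807
v -1.528 3.283 0.433
v -1.022 3.604 1.067
v -1.487 2.879 1.206
v -2.197 3.097 1.663
v -1.503 4.143 0.577
v -2.213 4.361 1.034
v -1.445 4.271 1.439
v -1.435 3.49 1.827
v -2.265 3.75 0.413
v -2.255 2.969 0.801
v -1.209 -1.08 -3.42
v -0.505 -0.495 -2.993
v -1.651 -1.22 -2.5
v -0.781 -0.229 -3.086
v -1.122 -0.092 -3.229
v -1.476 -0.106 -3.401
v -1.79 -0.269 -3.576
v -2.015 -0.555 -3.727
v -2.118 -0.921 -3.832
v -2.082 -1.311 -3.874
v -1.913 -1.666 -3.847
v -1.637 -1.932 -3.754
v -1.296 -2.068 -3.611
v -0.942 -2.054 -3.439
v -0.628 -1.892 -3.264
v -0.403 -1.606 -3.113
v -0.301 -1.24 -3.008
v -0.337 -0.85 -2.966
v -1.005 1.452 -3.656
v -1.751 2.373 -2.968
v -0.078 2.768 -4.415
v -0.823 3.689 -3.727
v 0.343 1.391 -2.113
v -0.402 2.312 -1.425
v 1.271 2.707 -2.872
v 0.525 3.628 -2.184
f 2 1 4
f 2 4 3
f 4 1 5
f 4 5 3
f 5 1 6
f 5 6 3
f 6 1 7
f 6 7 3
f 7 1 8
f 7 8 3
f 8 1 9
f 8 9 3
f 9 1 10
f 9 10 3
f 10 1 11
f 10 11 3
f 11 1 12
f 11 12 3
f 12 1 13
f 12 13 3
f 13 1 14
f 13 14 3
f 14 1 2
f 14 2 3
f 16 15 19
f 16 19 17
f 17 19 20
f 17 20 18
f 19 15 21
f 19 21 20
f 20 21 22
f 20 22 18
f 21 15 23
f 21 23 22
f 22 23 24
f 22 24 18
f 23 15 25
f 23 25 24
f 24 25 26
f 24 26 18
f 25 15 27
f 25 27 26
f 26 27 28
f 26 28 18
f 27 15 29
f 27 29 28
f 28 29 30
f 28 30 18
f 29 15 31
f 29 31 30
f 30 31 32
f 30 32 18
f 31 15 33
f 31 33 32
f 32 33 34
f 32 34 18
f 33 15 35
f 33 35 34
f 34 35 36
f 34 36 18
f 35 15 37
f 35 37 36
f 36 37 38
f 36 38 18
f 37 15 39
f 37 39 38
f 38 39 40
f 38 40 18
f 39 15 41
f 39 41 40
f 40 41 42
f 40 42 18
f 41 15 16
f 41 16 42
f 42 16 17
f 42 17 18
f 43 54 48
f 43 48 44
f 43 44 50
f 43 50 53
f 43 53 54
f 44 48 52
f 48 54 47
f 54 53 45
f 53 50 49
f 50 44 51
f 46 52 47
f 46 47 45
f 46 45 49
f 46 49 51
f 46 51 52
f 47 52 48
f 45 47 54
f 49 45 53
f 51 49 50
f 52 51 44
f 56 55 58
f 56 58 57
f 58 55 59
f 58 59 57
f 59 55 60
f 59 60 57
f 60 55 61
f 60 61 57
f 61 55 62
f 61 62 57
f 62 55 63
f 62 63 57
f 63 55 64
f 63 64 57
f 64 55 65
f 64 65 57
f 65 55 66
f 65 66 57
f 66 55 67
f 66 67 57
f 67 55 68
f 67 68 57
f 68 55 69
f 68 69 57
f 69 55 70
f 69 70 57
f 70 55 71
f 70 71 57
f 71 55 72
f 71 72 57
f 72 55 56
f 72 56 57
f 74 76 73
f 77 74 73
f 73 76 75
f 75 77 73
f 74 80 76
f 78 74 77
f 78 80 74
f 76 80 75
f 79 77 75
f 75 80 79
f 79 78 77
f 80 78 79



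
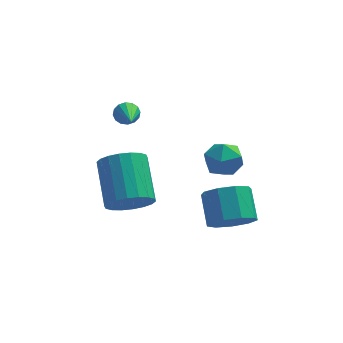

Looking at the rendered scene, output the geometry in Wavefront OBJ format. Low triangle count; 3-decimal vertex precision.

v -0.412 2.238 -0.434
v -0.092 2.099 -0.858
v -0.168 0.702 0.254
v 0.085 2.213 -0.667
v 0.129 2.333 -0.413
v 0.027 2.429 -0.164
v -0.192 2.472 0.012
v -0.47 2.454 0.069
v -0.733 2.377 -0.009
v -0.91 2.263 -0.201
v -0.954 2.142 -0.455
v -0.852 2.047 -0.703
v -0.633 2.003 -0.88
v -0.354 2.022 -0.936
v -0.144 -1.574 -2.792
v 0.831 -1.352 -2.815
v 0.459 0.415 -1.631
v -0.516 0.194 -1.608
v 0.674 -1.144 -3.176
v 0.301 0.623 -1.991
v 0.355 -1.021 -3.46
v -0.018 0.746 -2.275
v -0.063 -1.007 -3.612
v -0.436 0.76 -2.428
v -0.497 -1.105 -3.602
v -0.87 0.662 -2.417
v -0.861 -1.296 -3.432
v -1.234 0.471 -2.247
v -1.083 -1.542 -3.134
v -1.456 0.225 -1.949
v -1.119 -1.795 -2.769
v -1.491 -0.028 -1.585
v -0.961 -2.003 -2.409
v -1.334 -0.236 -1.224
v -0.642 -2.126 -2.125
v -1.015 -0.359 -0.94
v -0.224 -2.14 -1.972
v -0.597 -0.373 -0.788
v 0.21 -2.042 -1.983
v -0.163 -0.275 -0.798
v 0.574 -1.851 -2.153
v 0.201 -0.084 -0.968
v 0.796 -1.605 -2.451
v 0.423 0.162 -1.266
v 3.736 -3.344 -2.301
v 4.058 -3.866 -1.55
v 3.827 -2.739 -0.667
v 3.504 -2.216 -1.419
v 4.562 -3.541 -1.833
v 4.331 -2.413 -0.951
v 4.68 -3.123 -2.335
v 4.448 -1.996 -1.453
v 4.355 -2.809 -2.822
v 4.124 -1.682 -1.939
v 3.741 -2.745 -3.064
v 3.51 -1.618 -2.182
v 3.124 -2.961 -2.95
v 2.893 -1.834 -2.068
v 2.794 -3.356 -2.532
v 2.562 -2.229 -1.65
v 2.903 -3.745 -2.006
v 2.672 -2.618 -1.124
v 3.403 -3.947 -1.618
v 3.172 -2.819 -0.736
v 3.039 -1.335 0.6
v 3.499 -1.319 -0.142
v 3.281 -2.721 0.722
v 3.741 -2.705 -0.02
v 4.053 -2.314 0.694
v 3.903 -1.457 0.619
v 2.877 -2.583 -0.039
v 2.727 -1.726 -0.114
v 3.398 -2.091 -0.537
v 4.125 -1.924 -0.083
v 2.655 -2.116 0.663
v 3.382 -1.949 1.117
f 2 1 4
f 2 4 3
f 4 1 5
f 4 5 3
f 5 1 6
f 5 6 3
f 6 1 7
f 6 7 3
f 7 1 8
f 7 8 3
f 8 1 9
f 8 9 3
f 9 1 10
f 9 10 3
f 10 1 11
f 10 11 3
f 11 1 12
f 11 12 3
f 12 1 13
f 12 13 3
f 13 1 14
f 13 14 3
f 14 1 2
f 14 2 3
f 16 15 19
f 16 19 17
f 17 19 20
f 17 20 18
f 19 15 21
f 19 21 20
f 20 21 22
f 20 22 18
f 21 15 23
f 21 23 22
f 22 23 24
f 22 24 18
f 23 15 25
f 23 25 24
f 24 25 26
f 24 26 18
f 25 15 27
f 25 27 26
f 26 27 28
f 26 28 18
f 27 15 29
f 27 29 28
f 28 29 30
f 28 30 18
f 29 15 31
f 29 31 30
f 30 31 32
f 30 32 18
f 31 15 33
f 31 33 32
f 32 33 34
f 32 34 18
f 33 15 35
f 33 35 34
f 34 35 36
f 34 36 18
f 35 15 37
f 35 37 36
f 36 37 38
f 36 38 18
f 37 15 39
f 37 39 38
f 38 39 40
f 38 40 18
f 39 15 41
f 39 41 40
f 40 41 42
f 40 42 18
f 41 15 43
f 41 43 42
f 42 43 44
f 42 44 18
f 43 15 16
f 43 16 44
f 44 16 17
f 44 17 18
f 46 45 49
f 46 49 47
f 47 49 50
f 47 50 48
f 49 45 51
f 49 51 50
f 50 51 52
f 50 52 48
f 51 45 53
f 51 53 52
f 52 53 54
f 52 54 48
f 53 45 55
f 53 55 54
f 54 55 56
f 54 56 48
f 55 45 57
f 55 57 56
f 56 57 58
f 56 58 48
f 57 45 59
f 57 59 58
f 58 59 60
f 58 60 48
f 59 45 61
f 59 61 60
f 60 61 62
f 60 62 48
f 61 45 63
f 61 63 62
f 62 63 64
f 62 64 48
f 63 45 46
f 63 46 64
f 64 46 47
f 64 47 48
f 65 76 70
f 65 70 66
f 65 66 72
f 65 72 75
f 65 75 76
f 66 70 74
f 70 76 69
f 76 75 67
f 75 72 71
f 72 66 73
f 68 74 69
f 68 69 67
f 68 67 71
f 68 71 73
f 68 73 74
f 69 74 70
f 67 69 76
f 71 67 75
f 73 71 72
f 74 73 66



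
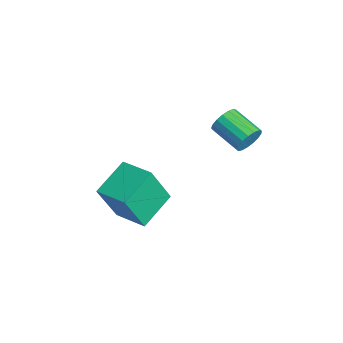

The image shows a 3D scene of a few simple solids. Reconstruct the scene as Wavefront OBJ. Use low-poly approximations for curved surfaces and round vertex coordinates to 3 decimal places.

v 0.848 0.199 -2.375
v 0.983 -0.524 -0.754
v 1.962 0.805 -2.198
v 2.097 0.081 -0.577
v 1.583 -0.981 -2.963
v 1.718 -1.705 -1.342
v 2.697 -0.376 -2.786
v 2.832 -1.099 -1.165
v 3.749 2.853 1.626
v 3.994 2.704 2.095
v 2.957 2.217 2.483
v 2.711 2.367 2.014
v 3.901 2.945 2.146
v 2.863 2.458 2.535
v 3.773 3.164 2.079
v 2.735 2.678 2.467
v 3.639 3.313 1.907
v 2.601 2.826 2.296
v 3.53 3.356 1.671
v 2.493 2.869 2.06
v 3.472 3.284 1.425
v 2.434 2.797 1.814
v 3.477 3.113 1.225
v 2.439 2.627 1.613
v 3.544 2.883 1.116
v 2.506 2.397 1.505
v 3.658 2.646 1.124
v 2.621 2.159 1.513
v 3.793 2.456 1.247
v 2.756 1.97 1.636
v 3.918 2.358 1.457
v 2.88 1.871 1.846
v 4.004 2.373 1.706
v 2.967 1.886 2.094
v 4.032 2.498 1.936
v 2.994 2.011 2.324
f 2 4 1
f 5 2 1
f 1 4 3
f 3 5 1
f 2 8 4
f 6 2 5
f 6 8 2
f 4 8 3
f 7 5 3
f 3 8 7
f 7 6 5
f 8 6 7
f 10 9 13
f 10 13 11
f 11 13 14
f 11 14 12
f 13 9 15
f 13 15 14
f 14 15 16
f 14 16 12
f 15 9 17
f 15 17 16
f 16 17 18
f 16 18 12
f 17 9 19
f 17 19 18
f 18 19 20
f 18 20 12
f 19 9 21
f 19 21 20
f 20 21 22
f 20 22 12
f 21 9 23
f 21 23 22
f 22 23 24
f 22 24 12
f 23 9 25
f 23 25 24
f 24 25 26
f 24 26 12
f 25 9 27
f 25 27 26
f 26 27 28
f 26 28 12
f 27 9 29
f 27 29 28
f 28 29 30
f 28 30 12
f 29 9 31
f 29 31 30
f 30 31 32
f 30 32 12
f 31 9 33
f 31 33 32
f 32 33 34
f 32 34 12
f 33 9 35
f 33 35 34
f 34 35 36
f 34 36 12
f 35 9 10
f 35 10 36
f 36 10 11
f 36 11 12



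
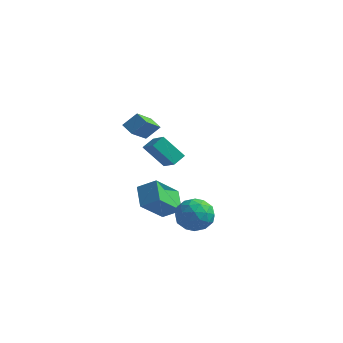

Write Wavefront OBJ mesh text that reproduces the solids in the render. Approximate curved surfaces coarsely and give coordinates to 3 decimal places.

v -0.118 -2.966 -2.813
v 0.854 -2.66 -2.197
v 0.296 -1.478 -4.206
v 1.267 -1.172 -3.59
v 0.653 -3.888 -3.57
v 1.624 -3.582 -2.954
v 1.066 -2.4 -4.963
v 2.038 -2.094 -4.347
v 3.69 -3.03 -4.389
v 4.576 -3.32 -3.839
v 2.684 -3.7 -3.121
v 3.57 -3.99 -2.571
v 3.318 -2.942 -2.679
v 3.94 -2.528 -3.463
v 3.32 -4.492 -3.497
v 3.942 -4.078 -4.281
v 4.348 -4.223 -3.288
v 4.347 -3.266 -2.782
v 2.913 -3.754 -4.178
v 2.912 -2.797 -3.672
v 4.222 -3.116 -4.226
v 3.038 -3.904 -2.734
v 2.891 -3.288 -2.798
v 3.412 -3.458 -2.475
v 3.848 -2.651 -4.004
v 4.369 -2.821 -3.681
v 3.629 -2.599 -2.999
v 2.891 -4.199 -3.279
v 3.412 -4.369 -2.956
v 3.848 -3.562 -4.485
v 4.369 -3.732 -4.162
v 3.631 -4.421 -3.961
v 4.608 -3.818 -3.578
v 4.017 -4.211 -2.832
v 3.869 -4.506 -3.377
v 4.235 -4.263 -3.838
v 4.608 -3.255 -3.281
v 4.016 -3.649 -2.535
v 3.868 -3.033 -2.599
v 4.234 -2.789 -3.06
v 4.473 -3.786 -2.957
v 3.244 -3.371 -4.425
v 2.652 -3.765 -3.679
v 3.026 -4.231 -3.9
v 3.392 -3.987 -4.361
v 3.243 -2.809 -4.128
v 2.652 -3.202 -3.382
v 3.025 -2.757 -3.122
v 3.391 -2.514 -3.583
v 2.787 -3.234 -4.003
v -2.774 2.173 -2.241
v -2.657 0.563 -1.129
v -3.495 2.381 -1.864
v -3.377 0.772 -0.751
v -2.203 2.748 -1.469
v -2.085 1.139 -0.356
v -2.923 2.957 -1.091
v -2.806 1.347 0.021
v -3.593 3.129 -3.565
v -3.377 3.886 -3.172
v -2.449 3.491 -4.893
v -2.232 4.248 -4.5
v -2.508 2.432 -2.82
v -2.291 3.189 -2.427
v -1.363 2.794 -4.148
v -1.147 3.551 -3.755
f 2 4 1
f 5 2 1
f 1 4 3
f 3 5 1
f 2 8 4
f 6 2 5
f 6 8 2
f 4 8 3
f 7 5 3
f 3 8 7
f 7 6 5
f 8 6 7
f 9 46 25
f 46 20 49
f 25 49 14
f 46 49 25
f 9 25 21
f 25 14 26
f 21 26 10
f 25 26 21
f 9 21 30
f 21 10 31
f 30 31 16
f 21 31 30
f 9 30 42
f 30 16 45
f 42 45 19
f 30 45 42
f 9 42 46
f 42 19 50
f 46 50 20
f 42 50 46
f 10 26 37
f 26 14 40
f 37 40 18
f 26 40 37
f 14 49 27
f 49 20 48
f 27 48 13
f 49 48 27
f 20 50 47
f 50 19 43
f 47 43 11
f 50 43 47
f 19 45 44
f 45 16 32
f 44 32 15
f 45 32 44
f 16 31 36
f 31 10 33
f 36 33 17
f 31 33 36
f 12 38 24
f 38 18 39
f 24 39 13
f 38 39 24
f 12 24 22
f 24 13 23
f 22 23 11
f 24 23 22
f 12 22 29
f 22 11 28
f 29 28 15
f 22 28 29
f 12 29 34
f 29 15 35
f 34 35 17
f 29 35 34
f 12 34 38
f 34 17 41
f 38 41 18
f 34 41 38
f 13 39 27
f 39 18 40
f 27 40 14
f 39 40 27
f 11 23 47
f 23 13 48
f 47 48 20
f 23 48 47
f 15 28 44
f 28 11 43
f 44 43 19
f 28 43 44
f 17 35 36
f 35 15 32
f 36 32 16
f 35 32 36
f 18 41 37
f 41 17 33
f 37 33 10
f 41 33 37
f 52 54 51
f 55 52 51
f 51 54 53
f 53 55 51
f 52 58 54
f 56 52 55
f 56 58 52
f 54 58 53
f 57 55 53
f 53 58 57
f 57 56 55
f 58 56 57
f 60 62 59
f 63 60 59
f 59 62 61
f 61 63 59
f 60 66 62
f 64 60 63
f 64 66 60
f 62 66 61
f 65 63 61
f 61 66 65
f 65 64 63
f 66 64 65



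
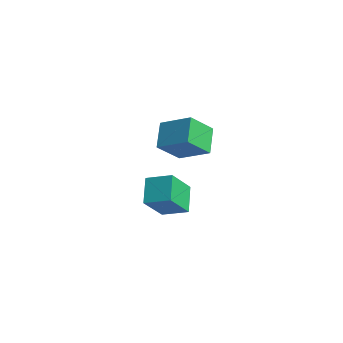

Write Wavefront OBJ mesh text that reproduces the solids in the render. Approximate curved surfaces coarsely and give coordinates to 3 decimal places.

v -3.41 4.583 -3.62
v -2.973 3.211 -2.147
v -2.295 5.426 -3.165
v -1.858 4.053 -1.693
v -2.382 3.787 -4.667
v -1.945 2.414 -3.195
v -1.267 4.629 -4.213
v -0.83 3.257 -2.74
v -0.1 3.279 0.509
v -0.034 1.945 1.67
v -1.046 4.107 1.515
v -0.979 2.773 2.676
v 1.379 4.027 1.284
v 1.446 2.693 2.445
v 0.434 4.855 2.29
v 0.5 3.521 3.451
f 2 4 1
f 5 2 1
f 1 4 3
f 3 5 1
f 2 8 4
f 6 2 5
f 6 8 2
f 4 8 3
f 7 5 3
f 3 8 7
f 7 6 5
f 8 6 7
f 10 12 9
f 13 10 9
f 9 12 11
f 11 13 9
f 10 16 12
f 14 10 13
f 14 16 10
f 12 16 11
f 15 13 11
f 11 16 15
f 15 14 13
f 16 14 15



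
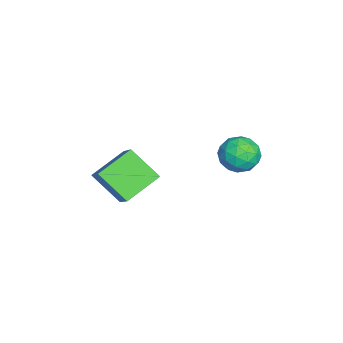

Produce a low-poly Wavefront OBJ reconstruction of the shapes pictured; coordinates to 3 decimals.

v -3.61 2.903 3.804
v -3.008 2.191 4.506
v -4.432 1.409 2.994
v -3.83 0.697 3.696
v -4.671 1.377 4.136
v -4.163 2.301 4.636
v -3.277 1.299 2.864
v -2.769 2.223 3.364
v -2.803 1.2 3.925
v -3.664 1.248 4.711
v -3.776 2.352 2.789
v -4.637 2.4 3.575
v -3.237 2.679 4.226
v -4.203 0.921 3.274
v -4.697 1.321 3.532
v -4.344 0.903 3.945
v -3.915 2.743 4.302
v -3.562 2.324 4.715
v -4.539 1.846 4.498
v -3.878 1.276 2.785
v -3.525 0.857 3.198
v -3.096 2.697 3.555
v -2.743 2.279 3.968
v -2.901 1.754 3.002
v -2.762 1.678 4.298
v -3.246 0.799 3.822
v -2.921 1.153 3.332
v -2.622 1.696 3.626
v -3.269 1.706 4.76
v -3.752 0.827 4.284
v -4.246 1.227 4.542
v -3.947 1.77 4.836
v -3.148 1.123 4.418
v -3.688 2.773 3.216
v -4.171 1.894 2.74
v -3.493 1.83 2.664
v -3.194 2.373 2.958
v -4.194 2.801 3.678
v -4.678 1.922 3.202
v -4.818 1.904 3.874
v -4.519 2.447 4.168
v -4.292 2.477 3.082
v -0.694 -3.852 2.131
v -1.399 -5.325 3.498
v -2.004 -2.399 3.021
v -2.708 -3.872 4.389
v 0.848 -3.308 3.511
v 0.144 -4.781 4.879
v -0.461 -1.855 4.402
v -1.166 -3.328 5.769
f 1 38 17
f 38 12 41
f 17 41 6
f 38 41 17
f 1 17 13
f 17 6 18
f 13 18 2
f 17 18 13
f 1 13 22
f 13 2 23
f 22 23 8
f 13 23 22
f 1 22 34
f 22 8 37
f 34 37 11
f 22 37 34
f 1 34 38
f 34 11 42
f 38 42 12
f 34 42 38
f 2 18 29
f 18 6 32
f 29 32 10
f 18 32 29
f 6 41 19
f 41 12 40
f 19 40 5
f 41 40 19
f 12 42 39
f 42 11 35
f 39 35 3
f 42 35 39
f 11 37 36
f 37 8 24
f 36 24 7
f 37 24 36
f 8 23 28
f 23 2 25
f 28 25 9
f 23 25 28
f 4 30 16
f 30 10 31
f 16 31 5
f 30 31 16
f 4 16 14
f 16 5 15
f 14 15 3
f 16 15 14
f 4 14 21
f 14 3 20
f 21 20 7
f 14 20 21
f 4 21 26
f 21 7 27
f 26 27 9
f 21 27 26
f 4 26 30
f 26 9 33
f 30 33 10
f 26 33 30
f 5 31 19
f 31 10 32
f 19 32 6
f 31 32 19
f 3 15 39
f 15 5 40
f 39 40 12
f 15 40 39
f 7 20 36
f 20 3 35
f 36 35 11
f 20 35 36
f 9 27 28
f 27 7 24
f 28 24 8
f 27 24 28
f 10 33 29
f 33 9 25
f 29 25 2
f 33 25 29
f 44 46 43
f 47 44 43
f 43 46 45
f 45 47 43
f 44 50 46
f 48 44 47
f 48 50 44
f 46 50 45
f 49 47 45
f 45 50 49
f 49 48 47
f 50 48 49

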